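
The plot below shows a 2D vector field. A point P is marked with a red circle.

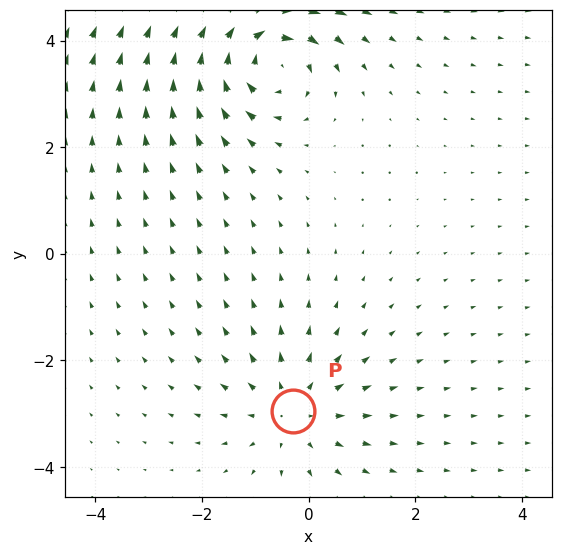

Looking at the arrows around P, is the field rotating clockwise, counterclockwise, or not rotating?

not rotating

Near P at (-0.3, -2.9) the arrows show no circulation. The curl there is ≈0.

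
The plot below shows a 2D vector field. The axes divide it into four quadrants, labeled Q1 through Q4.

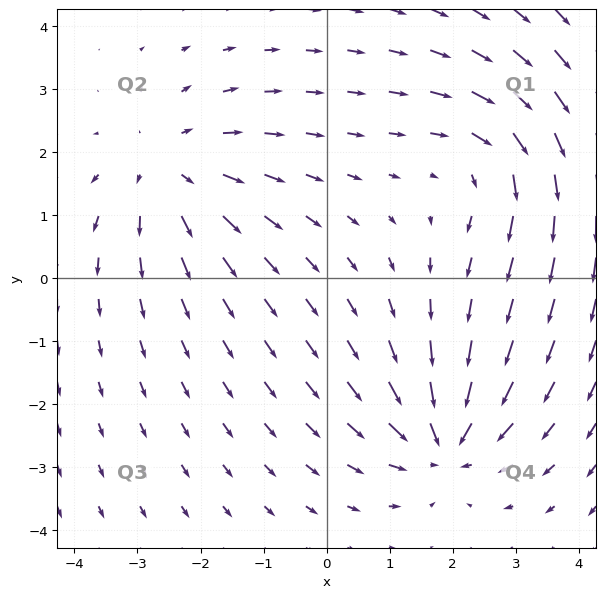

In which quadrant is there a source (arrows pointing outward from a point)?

Q2

The source sits at approximately (-2.5, 1.7), which lies in quadrant Q2. The divergence there is about +3, positive as expected for a source.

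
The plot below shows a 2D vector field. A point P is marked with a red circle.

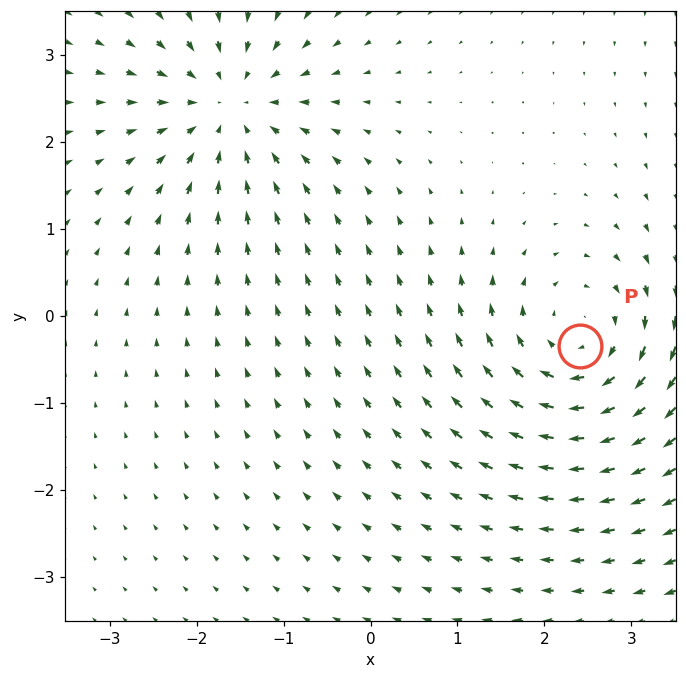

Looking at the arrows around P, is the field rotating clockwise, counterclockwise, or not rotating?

clockwise

Near P at (2.4, -0.3) the arrows circulate clockwise. The curl (z-component) there is about -5; negative curl means clockwise rotation.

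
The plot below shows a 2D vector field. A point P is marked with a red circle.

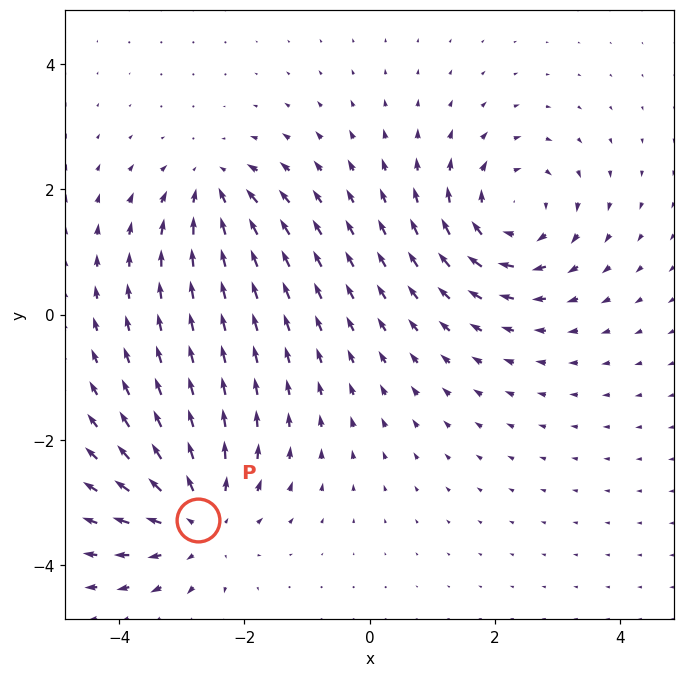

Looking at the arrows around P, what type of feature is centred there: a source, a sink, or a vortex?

source

At P (-2.7, -3.3) the arrows spread outward. Divergence about +5, curl ≈0 — positive divergence with near-zero curl is a source.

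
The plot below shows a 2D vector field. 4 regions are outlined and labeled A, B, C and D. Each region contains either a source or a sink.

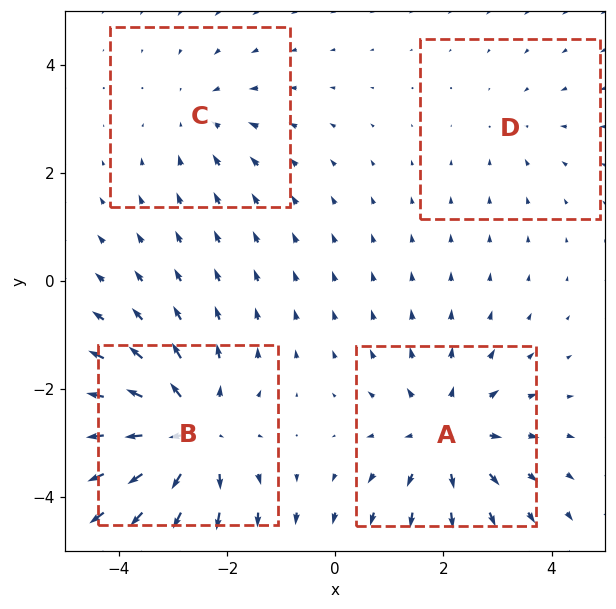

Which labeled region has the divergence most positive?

Divergence at each region's feature centre — A: about +4, B: about +6, C: about -3, D: about -2. Region B is most positive.

B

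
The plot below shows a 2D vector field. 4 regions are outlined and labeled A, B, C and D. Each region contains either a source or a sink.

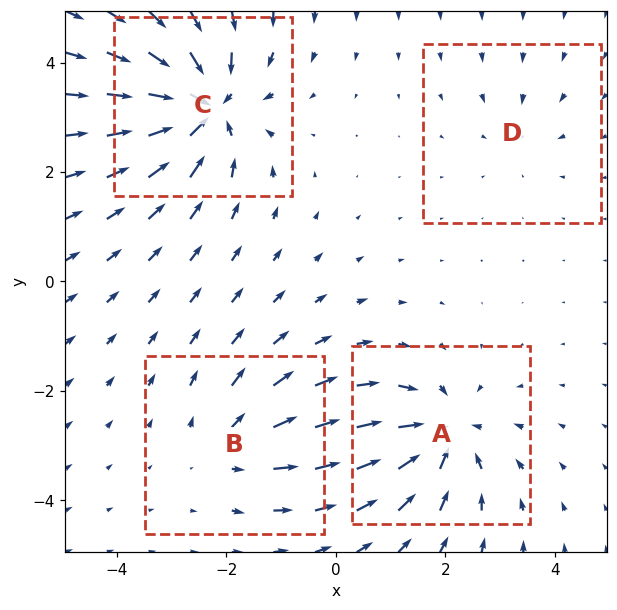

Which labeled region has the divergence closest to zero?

D

Divergence at each region's feature centre — A: about -5, B: about +4, C: about -7, D: about -2. Region D is closest to zero.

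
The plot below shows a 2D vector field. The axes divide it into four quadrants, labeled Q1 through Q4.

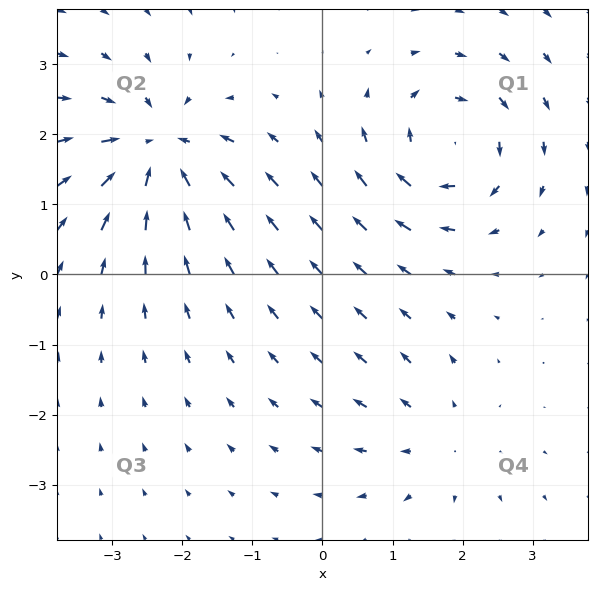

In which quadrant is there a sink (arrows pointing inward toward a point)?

Q2

The sink sits at approximately (-2.3, 1.8), which lies in quadrant Q2. The divergence there is about -6, negative as expected for a sink.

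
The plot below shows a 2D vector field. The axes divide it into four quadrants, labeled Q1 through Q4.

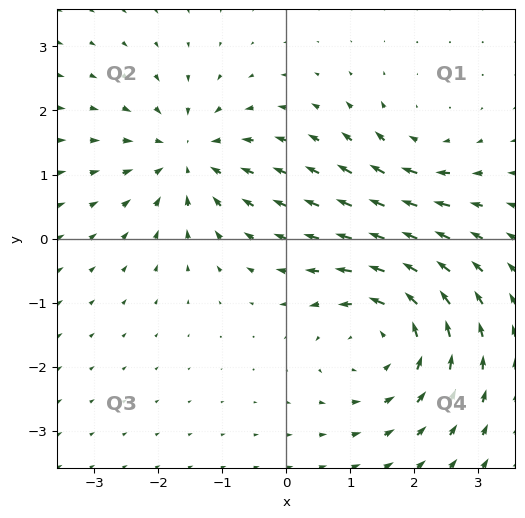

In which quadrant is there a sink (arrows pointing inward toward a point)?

The sink sits at approximately (-1.6, 1.3), which lies in quadrant Q2. The divergence there is about -4, negative as expected for a sink.

Q2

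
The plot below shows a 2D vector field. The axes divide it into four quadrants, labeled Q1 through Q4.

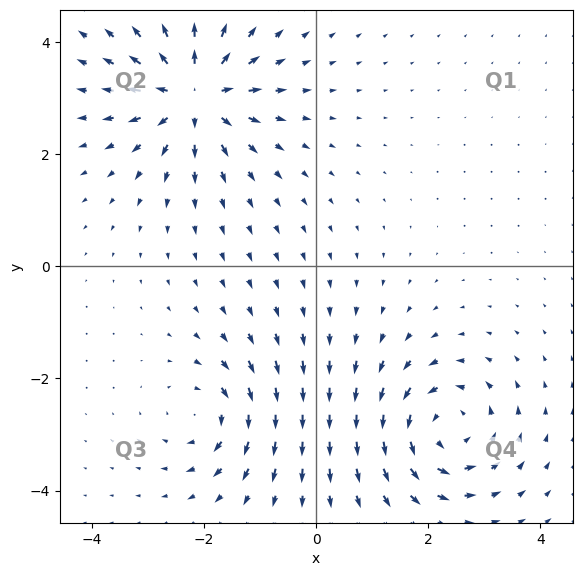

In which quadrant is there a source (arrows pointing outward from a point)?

The source sits at approximately (-2.2, 3.1), which lies in quadrant Q2. The divergence there is about +5, positive as expected for a source.

Q2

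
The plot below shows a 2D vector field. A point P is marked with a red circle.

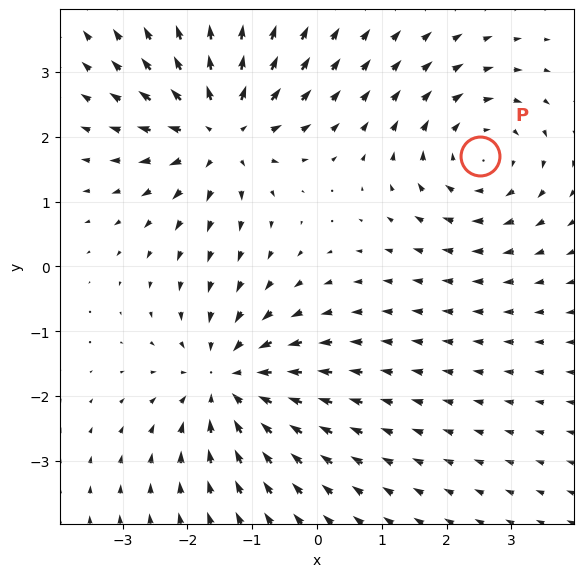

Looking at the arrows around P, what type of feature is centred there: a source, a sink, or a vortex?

At P (2.5, 1.7) the arrows circulate clockwise. Divergence ≈0, curl about -2 — near-zero divergence with nonzero curl is a vortex.

vortex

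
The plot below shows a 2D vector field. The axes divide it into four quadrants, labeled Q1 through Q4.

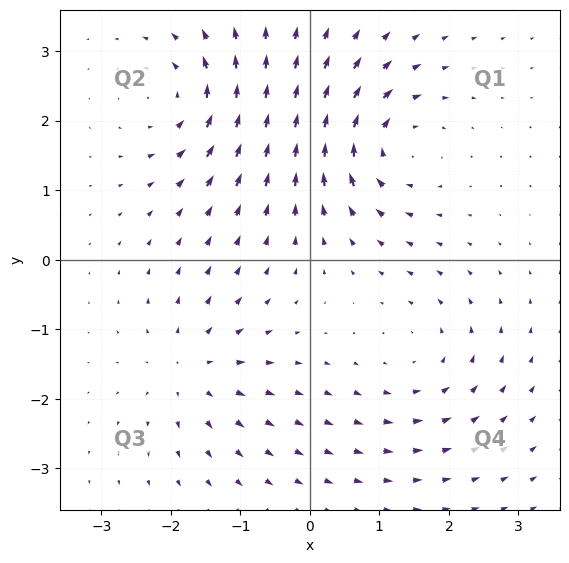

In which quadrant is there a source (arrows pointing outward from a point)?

Q3

The source sits at approximately (-1.7, -1.6), which lies in quadrant Q3. The divergence there is about +5, positive as expected for a source.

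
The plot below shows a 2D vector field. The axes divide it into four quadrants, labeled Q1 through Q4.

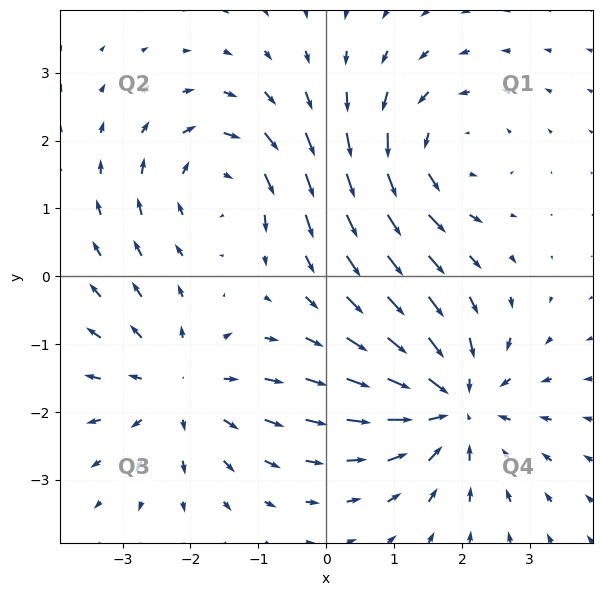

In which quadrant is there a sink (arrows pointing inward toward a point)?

Q4

The sink sits at approximately (1.9, -1.9), which lies in quadrant Q4. The divergence there is about -5, negative as expected for a sink.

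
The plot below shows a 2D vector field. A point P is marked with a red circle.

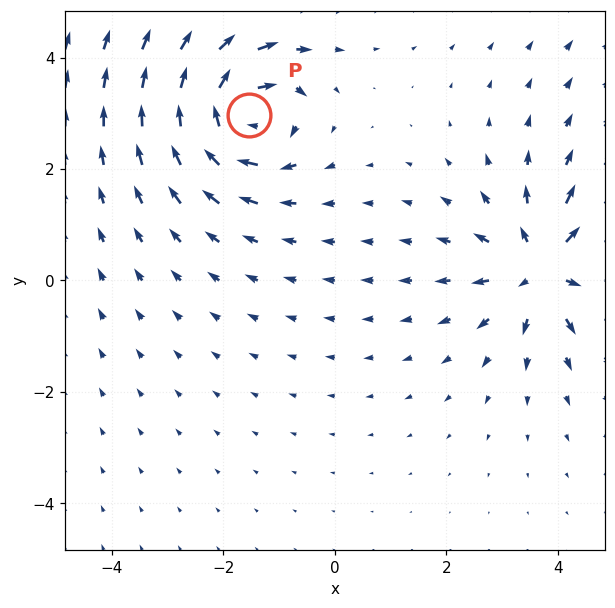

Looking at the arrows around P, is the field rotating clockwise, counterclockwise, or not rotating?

Near P at (-1.5, 3.0) the arrows circulate clockwise. The curl (z-component) there is about -7; negative curl means clockwise rotation.

clockwise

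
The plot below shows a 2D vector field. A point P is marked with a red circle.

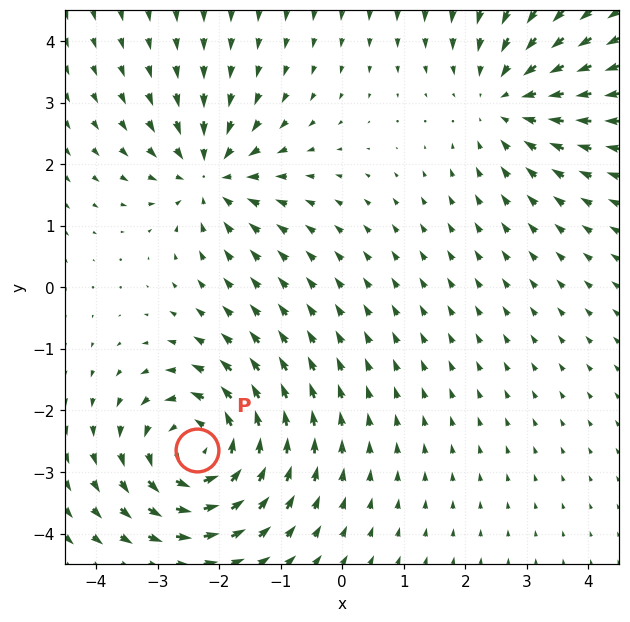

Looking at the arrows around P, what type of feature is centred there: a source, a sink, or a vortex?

At P (-2.4, -2.6) the arrows circulate counterclockwise. Divergence ≈0, curl about +5 — near-zero divergence with nonzero curl is a vortex.

vortex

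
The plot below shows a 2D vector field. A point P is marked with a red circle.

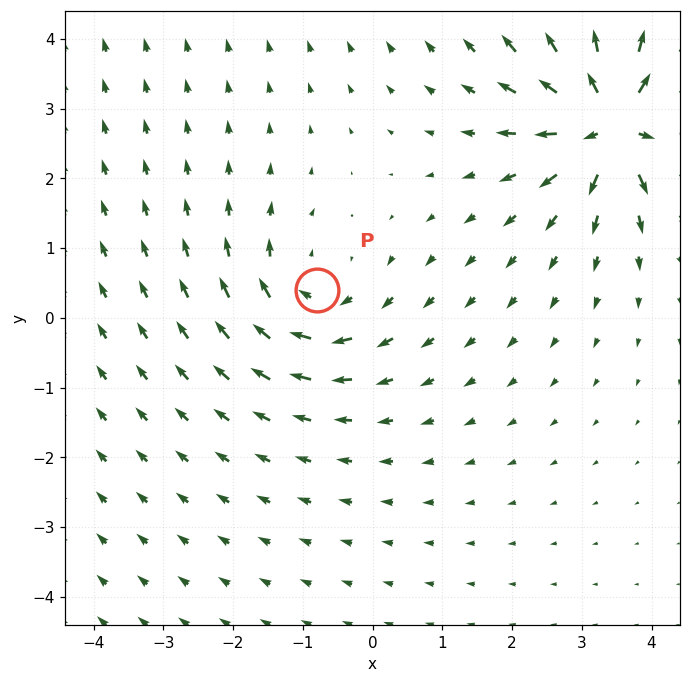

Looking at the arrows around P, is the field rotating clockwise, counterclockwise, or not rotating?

clockwise

Near P at (-0.8, 0.4) the arrows circulate clockwise. The curl (z-component) there is about -3; negative curl means clockwise rotation.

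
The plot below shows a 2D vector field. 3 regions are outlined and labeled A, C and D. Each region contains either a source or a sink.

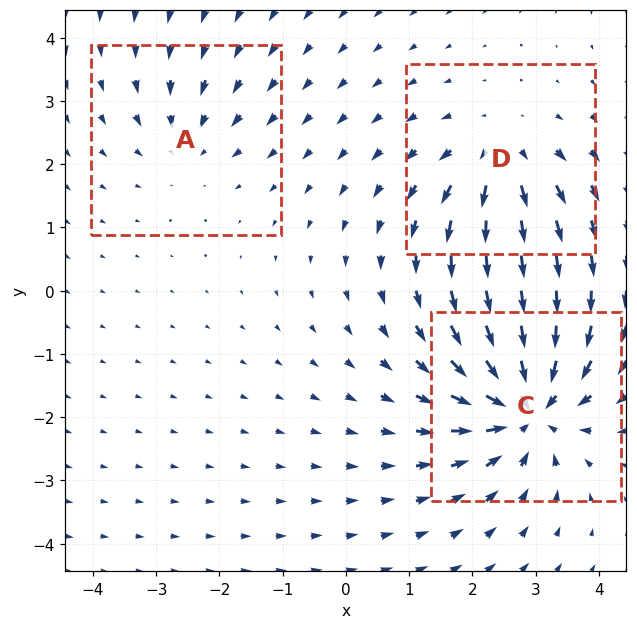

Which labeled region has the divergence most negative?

C

Divergence at each region's feature centre — A: about -2, C: about -6, D: about +4. Region C is most negative.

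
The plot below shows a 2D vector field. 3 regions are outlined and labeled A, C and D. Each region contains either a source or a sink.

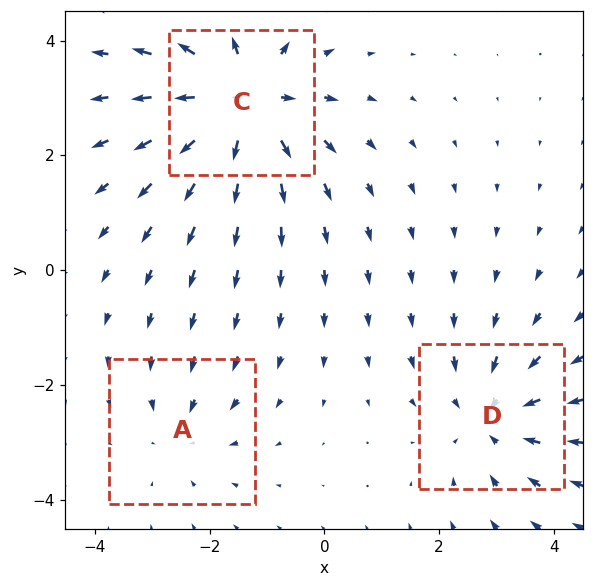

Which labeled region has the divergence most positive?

C

Divergence at each region's feature centre — A: about -2, C: about +4, D: about -3. Region C is most positive.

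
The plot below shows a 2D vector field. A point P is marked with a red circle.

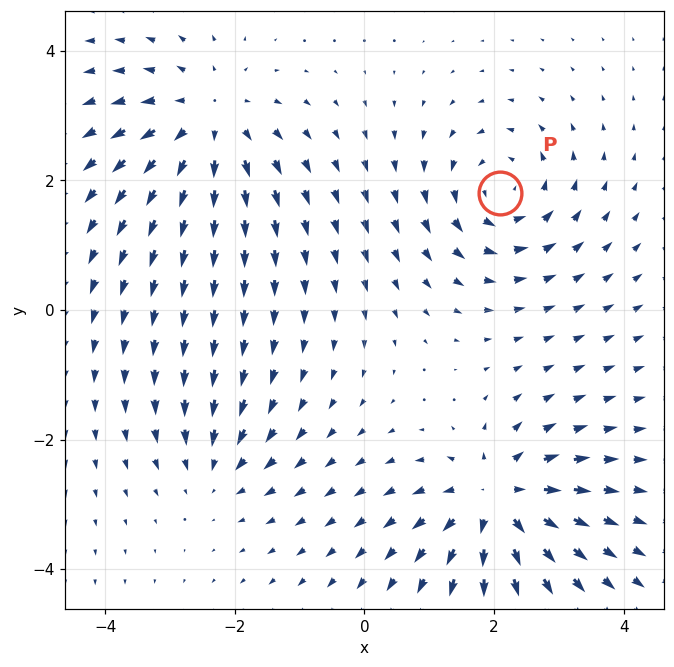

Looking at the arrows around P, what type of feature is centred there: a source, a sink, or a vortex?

vortex

At P (2.1, 1.8) the arrows circulate counterclockwise. Divergence ≈0, curl about +5 — near-zero divergence with nonzero curl is a vortex.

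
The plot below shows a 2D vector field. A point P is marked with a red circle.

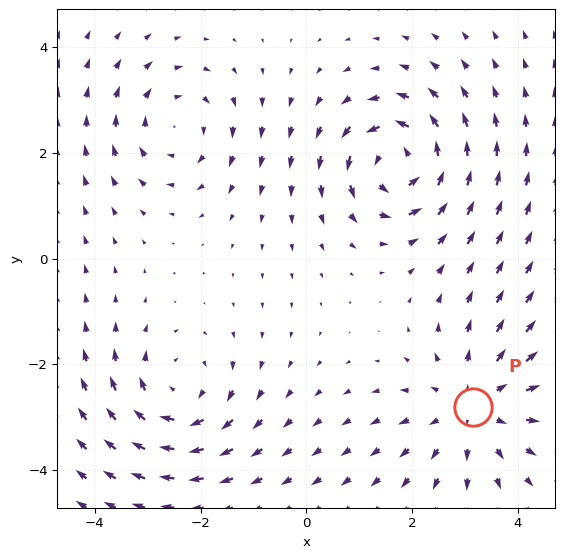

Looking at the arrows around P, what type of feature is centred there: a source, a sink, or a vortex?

At P (3.2, -2.8) the arrows spread outward. Divergence about +4, curl ≈0 — positive divergence with near-zero curl is a source.

source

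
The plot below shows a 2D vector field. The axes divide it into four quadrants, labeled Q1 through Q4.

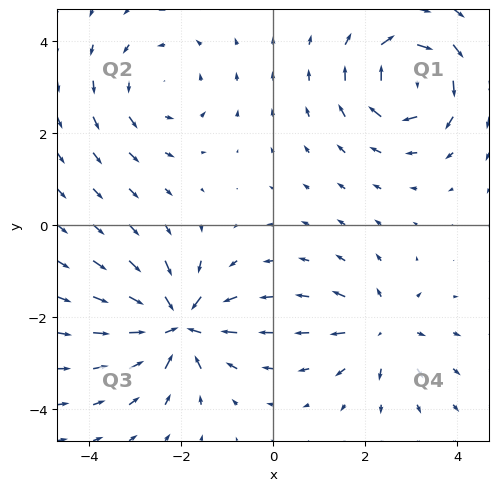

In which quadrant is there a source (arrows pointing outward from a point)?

Q4

The source sits at approximately (2.4, -2.3), which lies in quadrant Q4. The divergence there is about +4, positive as expected for a source.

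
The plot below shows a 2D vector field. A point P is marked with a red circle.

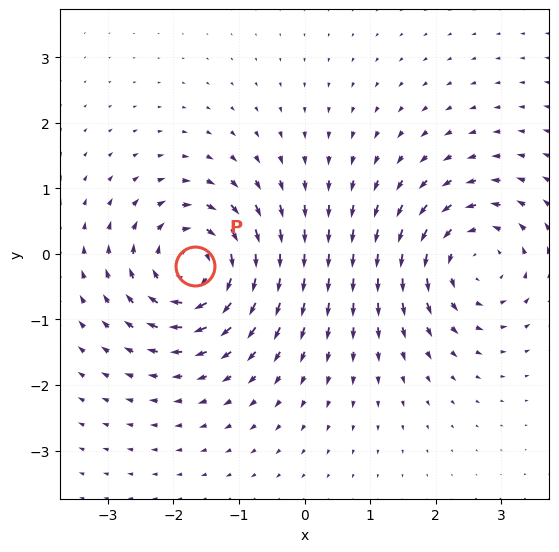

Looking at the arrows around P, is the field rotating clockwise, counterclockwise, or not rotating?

clockwise

Near P at (-1.7, -0.2) the arrows circulate clockwise. The curl (z-component) there is about -6; negative curl means clockwise rotation.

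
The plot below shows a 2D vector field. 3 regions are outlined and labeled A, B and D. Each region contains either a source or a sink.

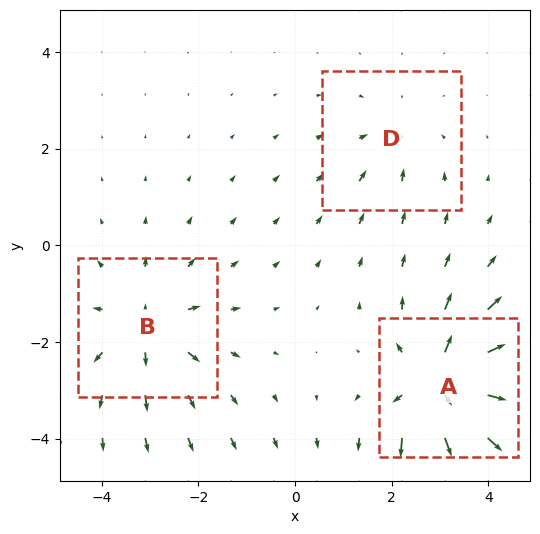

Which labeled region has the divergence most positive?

Divergence at each region's feature centre — A: about +5, B: about +3, D: about -2. Region A is most positive.

A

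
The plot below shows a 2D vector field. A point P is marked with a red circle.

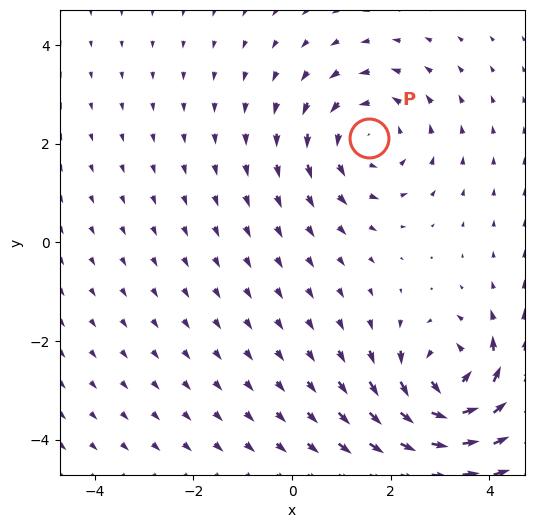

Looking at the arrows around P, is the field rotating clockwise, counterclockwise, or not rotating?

counterclockwise

Near P at (1.6, 2.1) the arrows circulate counterclockwise. The curl (z-component) there is about +3; positive curl means counterclockwise rotation.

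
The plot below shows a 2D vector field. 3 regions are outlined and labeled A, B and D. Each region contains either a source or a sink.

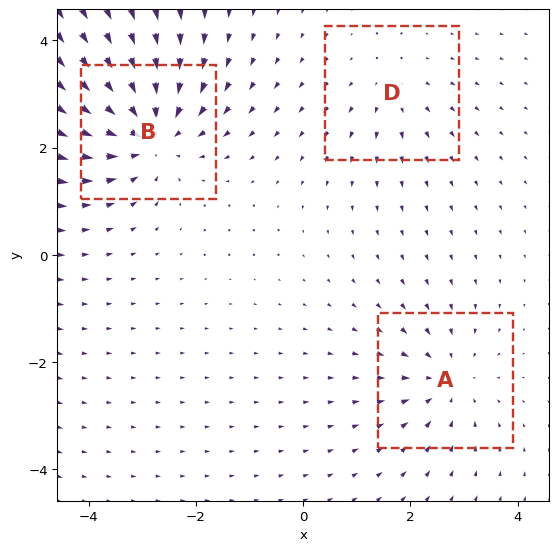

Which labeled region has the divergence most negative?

Divergence at each region's feature centre — A: about -3, B: about -5, D: about +2. Region B is most negative.

B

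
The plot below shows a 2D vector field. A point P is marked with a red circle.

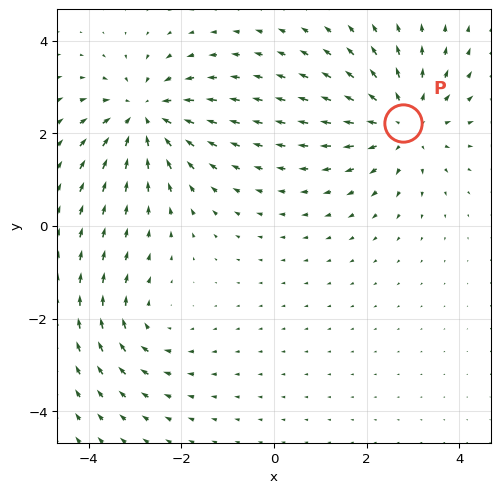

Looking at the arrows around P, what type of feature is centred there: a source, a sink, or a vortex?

At P (2.8, 2.2) the arrows spread outward. Divergence about +4, curl ≈0 — positive divergence with near-zero curl is a source.

source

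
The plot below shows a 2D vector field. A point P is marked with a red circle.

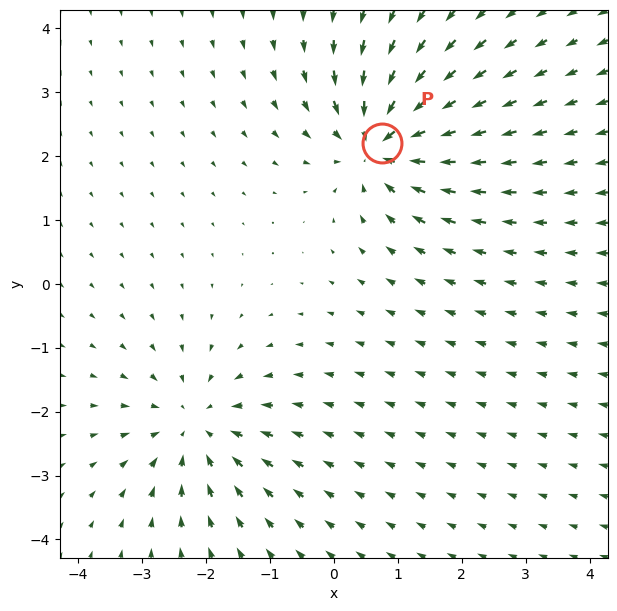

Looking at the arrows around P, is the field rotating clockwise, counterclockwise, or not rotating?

Near P at (0.7, 2.2) the arrows show no circulation. The curl there is ≈0.

not rotating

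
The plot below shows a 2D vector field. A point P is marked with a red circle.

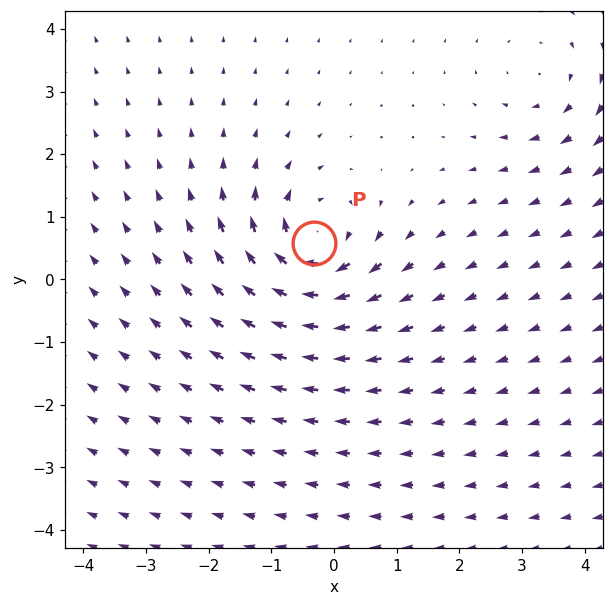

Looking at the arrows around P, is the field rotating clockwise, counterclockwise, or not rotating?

Near P at (-0.3, 0.6) the arrows circulate clockwise. The curl (z-component) there is about -7; negative curl means clockwise rotation.

clockwise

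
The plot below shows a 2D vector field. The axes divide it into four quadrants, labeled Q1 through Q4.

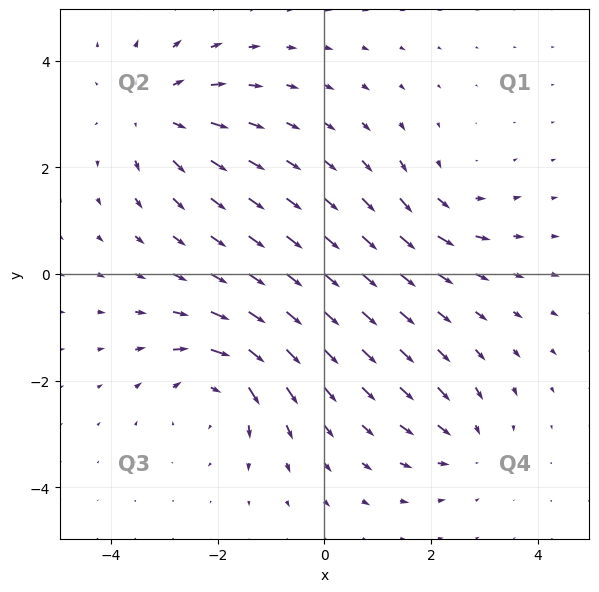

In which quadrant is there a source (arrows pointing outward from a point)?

Q2

The source sits at approximately (-3.2, 3.0), which lies in quadrant Q2. The divergence there is about +4, positive as expected for a source.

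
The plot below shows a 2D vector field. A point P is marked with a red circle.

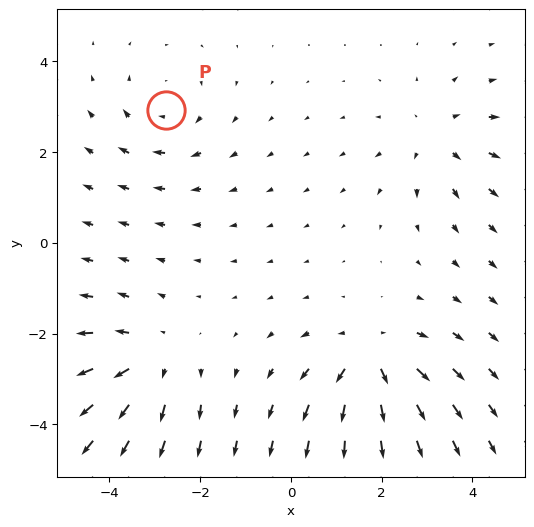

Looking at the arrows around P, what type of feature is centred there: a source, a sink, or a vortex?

vortex

At P (-2.8, 2.9) the arrows circulate clockwise. Divergence ≈0, curl about -3 — near-zero divergence with nonzero curl is a vortex.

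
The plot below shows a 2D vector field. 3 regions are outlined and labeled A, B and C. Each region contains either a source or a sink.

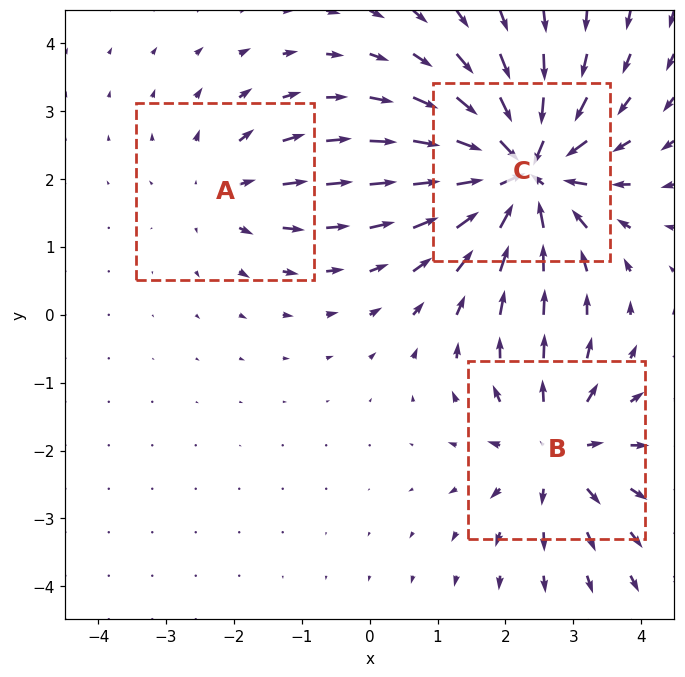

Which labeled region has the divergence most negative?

Divergence at each region's feature centre — A: about +2, B: about +3, C: about -6. Region C is most negative.

C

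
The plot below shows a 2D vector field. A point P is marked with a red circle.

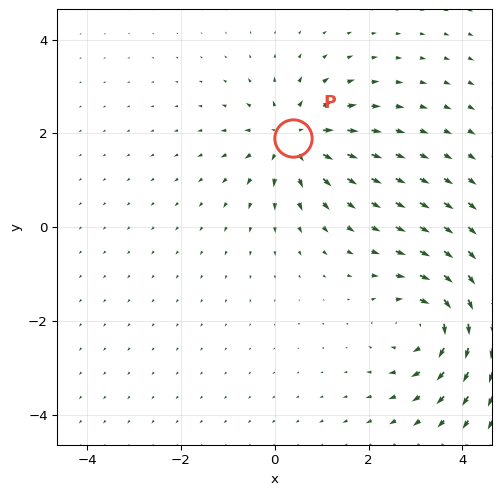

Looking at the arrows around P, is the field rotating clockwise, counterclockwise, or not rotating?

not rotating

Near P at (0.4, 1.9) the arrows show no circulation. The curl there is ≈0.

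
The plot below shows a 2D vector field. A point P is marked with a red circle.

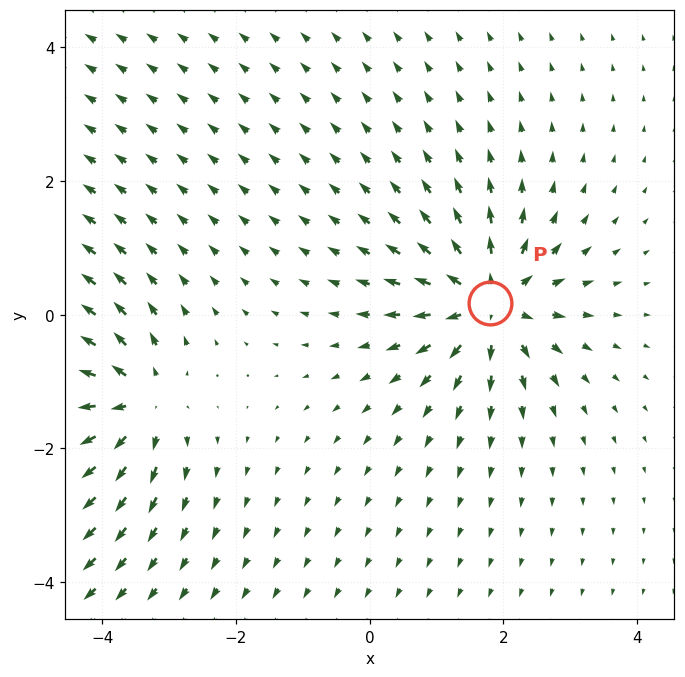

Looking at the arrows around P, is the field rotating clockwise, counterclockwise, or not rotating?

not rotating

Near P at (1.8, 0.2) the arrows show no circulation. The curl there is ≈0.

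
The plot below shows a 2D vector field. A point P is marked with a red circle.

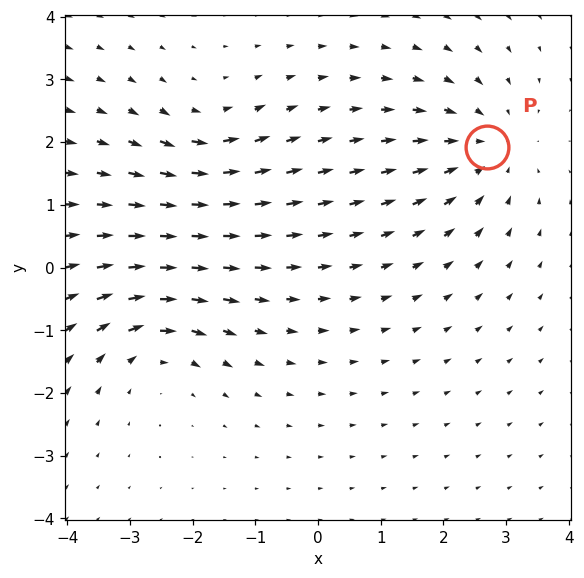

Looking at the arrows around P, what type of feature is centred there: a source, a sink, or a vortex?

At P (2.7, 1.9) the arrows converge inward. Divergence about -4, curl ≈0 — negative divergence with near-zero curl is a sink.

sink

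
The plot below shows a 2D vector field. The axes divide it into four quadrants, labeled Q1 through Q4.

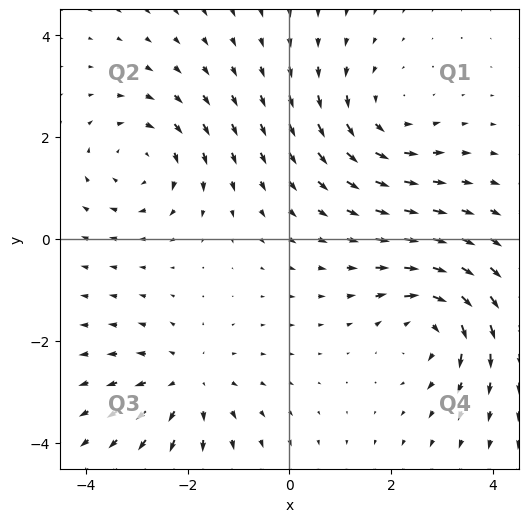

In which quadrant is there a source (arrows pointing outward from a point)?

The source sits at approximately (-2.0, -2.8), which lies in quadrant Q3. The divergence there is about +4, positive as expected for a source.

Q3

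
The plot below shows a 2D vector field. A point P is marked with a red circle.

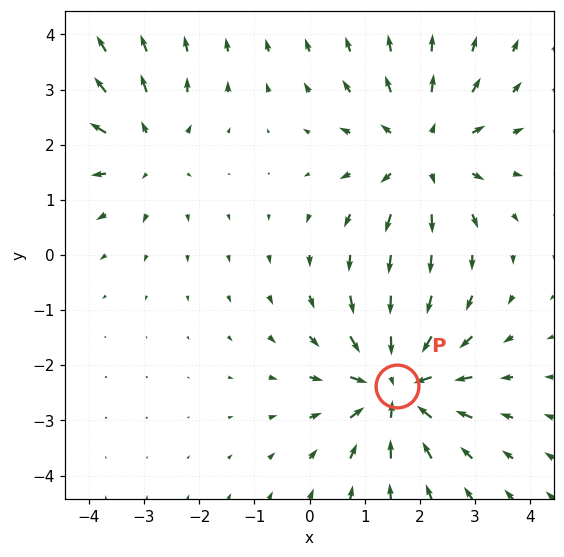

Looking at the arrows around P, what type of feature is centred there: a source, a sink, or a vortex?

At P (1.6, -2.4) the arrows converge inward. Divergence about -6, curl ≈0 — negative divergence with near-zero curl is a sink.

sink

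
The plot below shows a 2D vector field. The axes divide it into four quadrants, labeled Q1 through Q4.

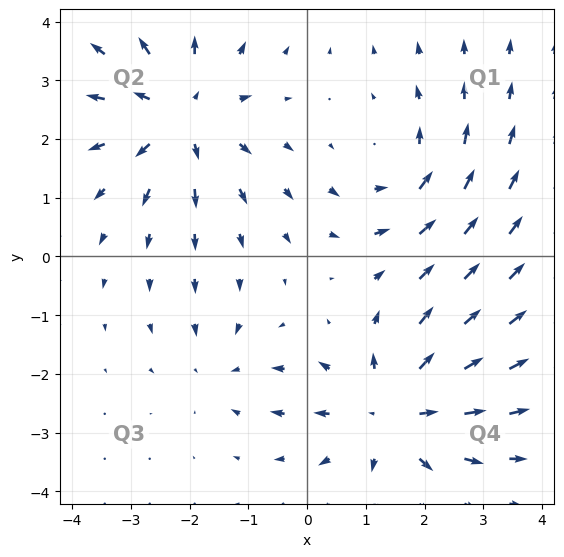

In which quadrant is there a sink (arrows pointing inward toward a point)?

Q3

The sink sits at approximately (-1.4, -1.9), which lies in quadrant Q3. The divergence there is about -2, negative as expected for a sink.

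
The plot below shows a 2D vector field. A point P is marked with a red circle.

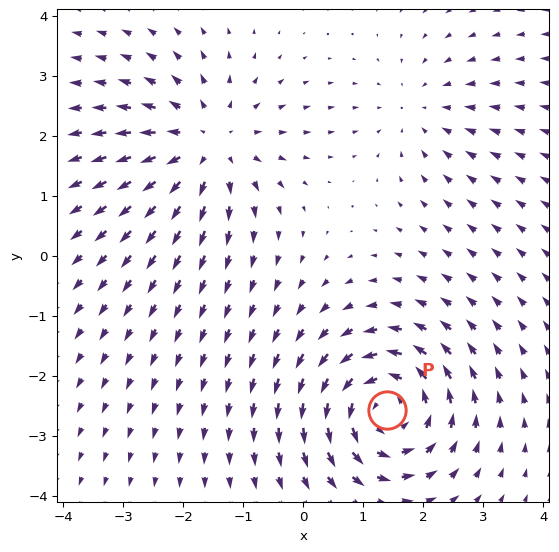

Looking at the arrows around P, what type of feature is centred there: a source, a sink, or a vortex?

At P (1.4, -2.6) the arrows circulate counterclockwise. Divergence ≈0, curl about +6 — near-zero divergence with nonzero curl is a vortex.

vortex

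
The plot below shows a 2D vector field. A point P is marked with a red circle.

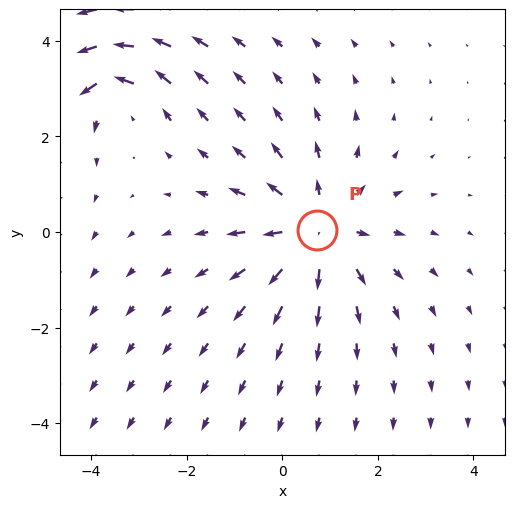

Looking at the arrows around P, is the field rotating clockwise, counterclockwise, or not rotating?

Near P at (0.7, 0.0) the arrows show no circulation. The curl there is ≈0.

not rotating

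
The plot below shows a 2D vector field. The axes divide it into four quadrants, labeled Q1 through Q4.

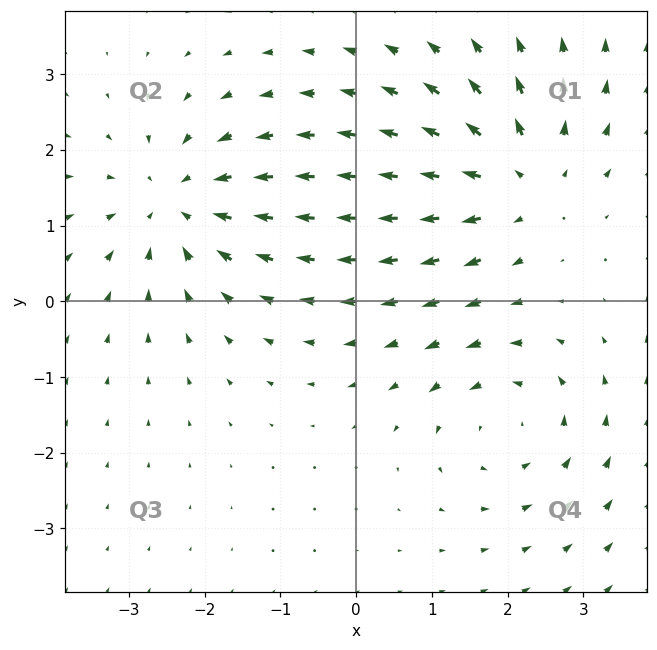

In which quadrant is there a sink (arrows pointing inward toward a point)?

The sink sits at approximately (-2.4, 1.3), which lies in quadrant Q2. The divergence there is about -5, negative as expected for a sink.

Q2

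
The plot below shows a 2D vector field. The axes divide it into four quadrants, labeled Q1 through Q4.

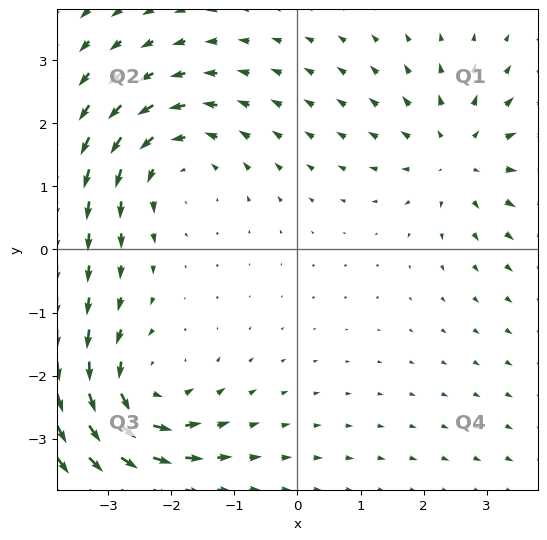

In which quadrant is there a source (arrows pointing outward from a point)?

The source sits at approximately (2.6, 1.5), which lies in quadrant Q1. The divergence there is about +3, positive as expected for a source.

Q1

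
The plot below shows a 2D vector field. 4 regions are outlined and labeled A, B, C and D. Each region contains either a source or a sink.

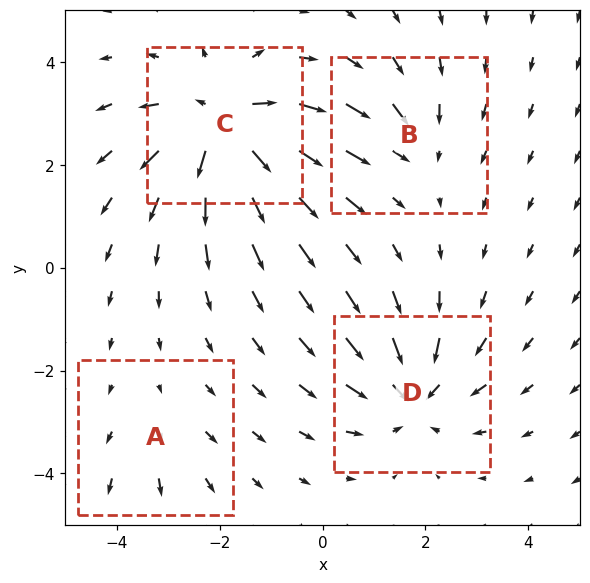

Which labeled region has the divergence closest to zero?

Divergence at each region's feature centre — A: about +2, B: about -3, C: about +7, D: about -5. Region A is closest to zero.

A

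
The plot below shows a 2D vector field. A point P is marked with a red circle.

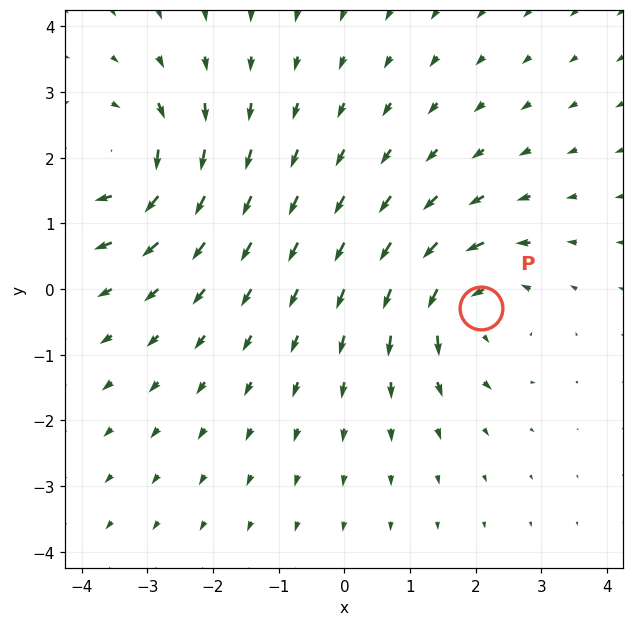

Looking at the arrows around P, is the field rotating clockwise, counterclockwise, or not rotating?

Near P at (2.1, -0.3) the arrows circulate counterclockwise. The curl (z-component) there is about +3; positive curl means counterclockwise rotation.

counterclockwise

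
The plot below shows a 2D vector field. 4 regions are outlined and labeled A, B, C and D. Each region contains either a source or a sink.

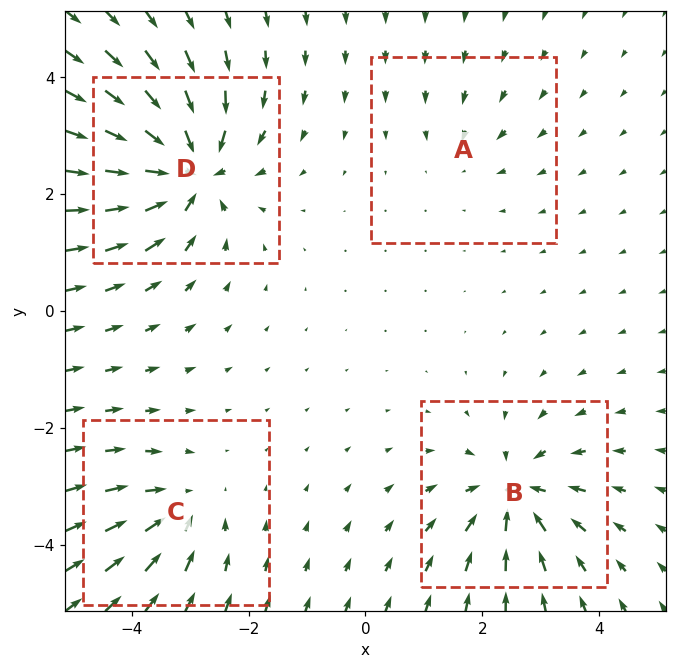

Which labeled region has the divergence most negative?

Divergence at each region's feature centre — A: about -2, B: about -6, C: about -4, D: about -8. Region D is most negative.

D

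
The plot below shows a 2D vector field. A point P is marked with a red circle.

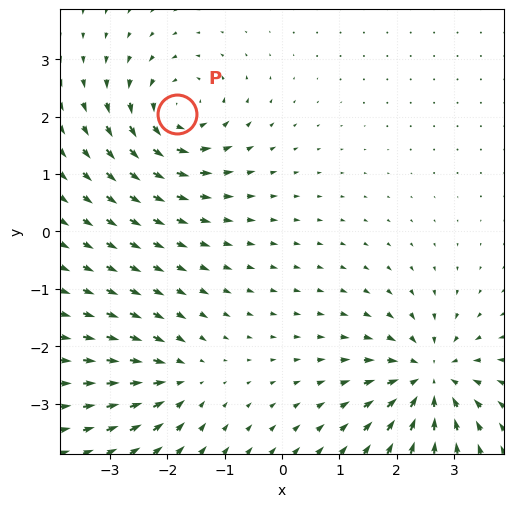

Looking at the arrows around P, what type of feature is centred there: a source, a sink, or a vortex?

At P (-1.8, 2.0) the arrows circulate counterclockwise. Divergence ≈0, curl about +6 — near-zero divergence with nonzero curl is a vortex.

vortex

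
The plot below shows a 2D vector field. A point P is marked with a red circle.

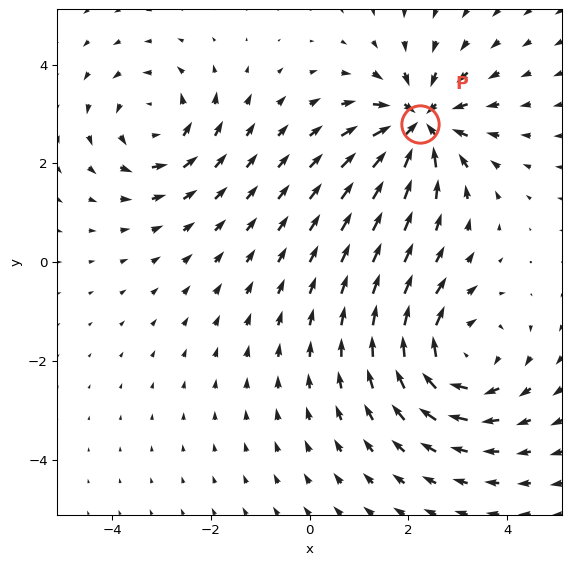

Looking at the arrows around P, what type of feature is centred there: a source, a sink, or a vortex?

At P (2.2, 2.8) the arrows converge inward. Divergence about -6, curl ≈0 — negative divergence with near-zero curl is a sink.

sink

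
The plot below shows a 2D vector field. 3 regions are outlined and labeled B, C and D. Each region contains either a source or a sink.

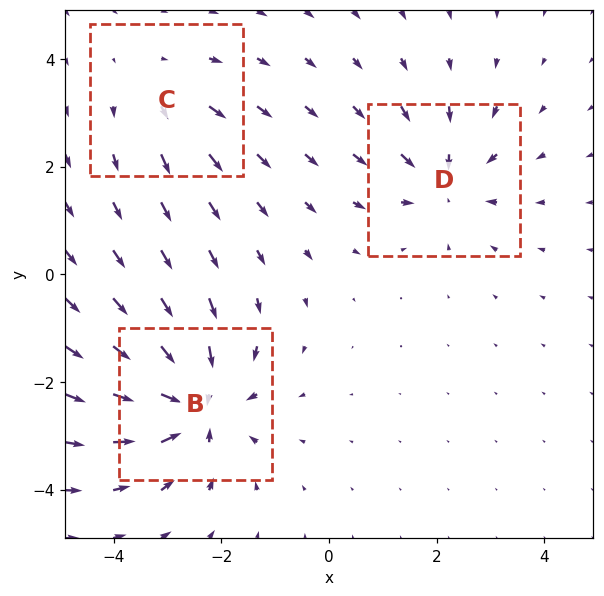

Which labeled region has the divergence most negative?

B

Divergence at each region's feature centre — B: about -5, C: about +2, D: about -4. Region B is most negative.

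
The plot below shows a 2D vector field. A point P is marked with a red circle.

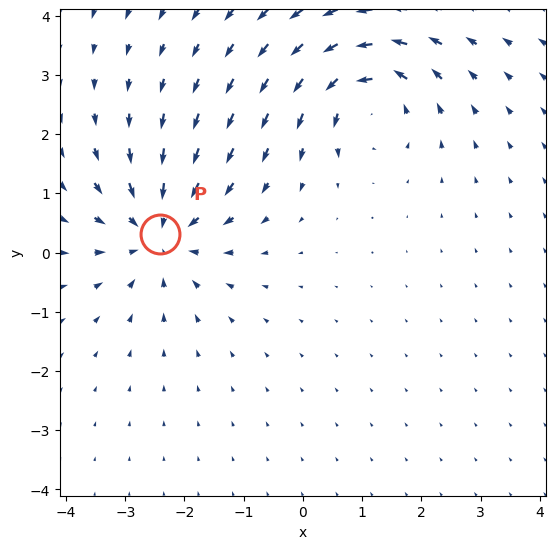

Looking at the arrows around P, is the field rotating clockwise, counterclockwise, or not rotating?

not rotating

Near P at (-2.4, 0.3) the arrows show no circulation. The curl there is ≈0.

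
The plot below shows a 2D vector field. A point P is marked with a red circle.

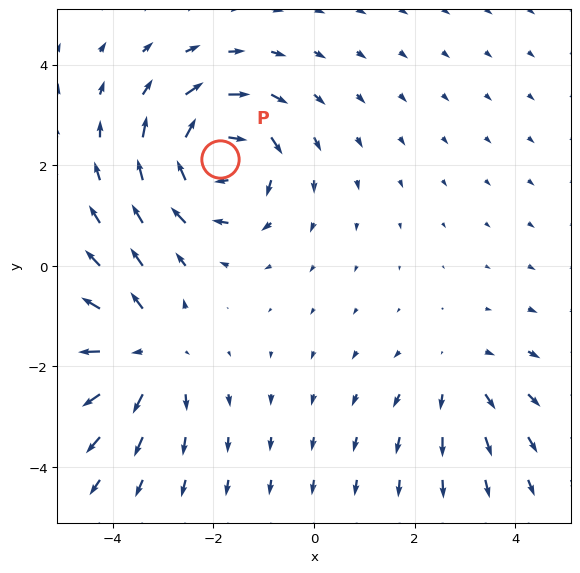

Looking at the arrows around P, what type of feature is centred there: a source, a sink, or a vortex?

At P (-1.9, 2.1) the arrows circulate clockwise. Divergence ≈0, curl about -6 — near-zero divergence with nonzero curl is a vortex.

vortex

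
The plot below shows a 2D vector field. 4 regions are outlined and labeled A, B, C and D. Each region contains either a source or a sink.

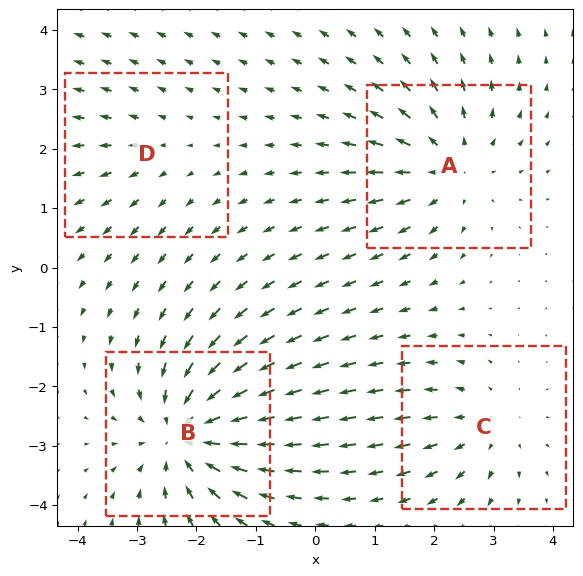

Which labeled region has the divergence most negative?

Divergence at each region's feature centre — A: about +4, B: about -6, C: about +3, D: about +2. Region B is most negative.

B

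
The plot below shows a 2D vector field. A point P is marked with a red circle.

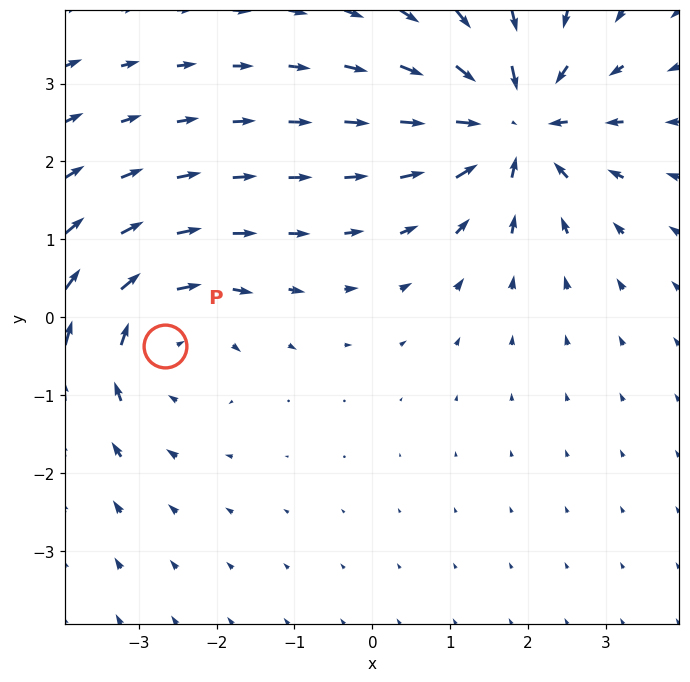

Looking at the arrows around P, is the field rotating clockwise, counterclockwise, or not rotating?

clockwise

Near P at (-2.7, -0.4) the arrows circulate clockwise. The curl (z-component) there is about -3; negative curl means clockwise rotation.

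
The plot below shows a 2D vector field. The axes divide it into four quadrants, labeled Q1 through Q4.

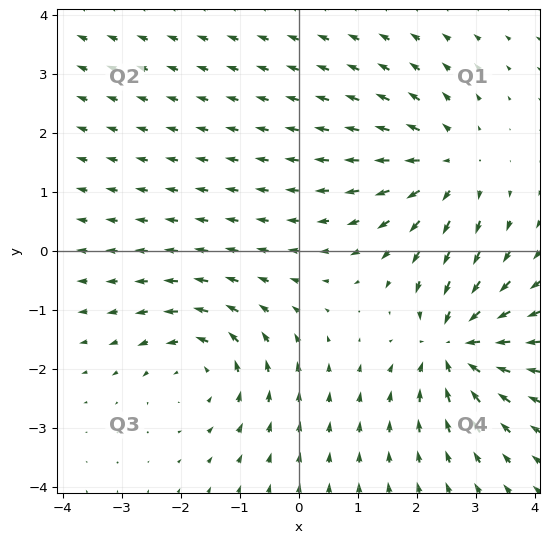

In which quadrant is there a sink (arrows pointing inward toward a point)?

The sink sits at approximately (2.6, -1.6), which lies in quadrant Q4. The divergence there is about -5, negative as expected for a sink.

Q4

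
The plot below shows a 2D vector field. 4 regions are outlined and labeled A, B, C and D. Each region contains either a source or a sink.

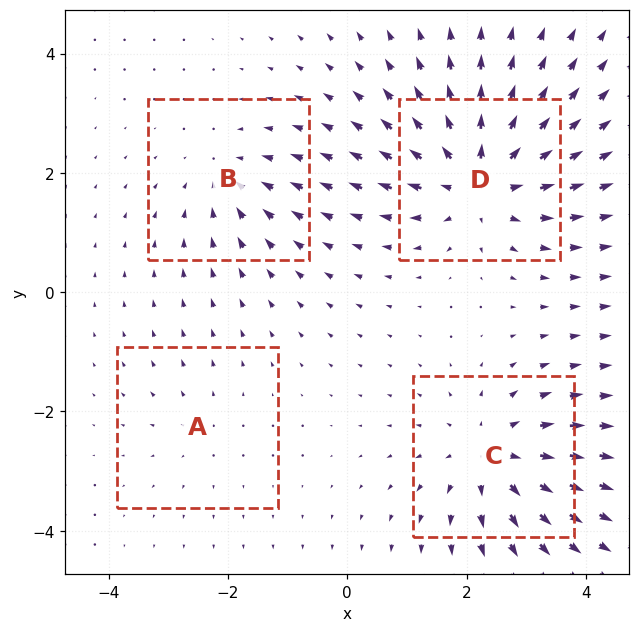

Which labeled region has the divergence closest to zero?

Divergence at each region's feature centre — A: about +2, B: about -3, C: about +5, D: about +7. Region A is closest to zero.

A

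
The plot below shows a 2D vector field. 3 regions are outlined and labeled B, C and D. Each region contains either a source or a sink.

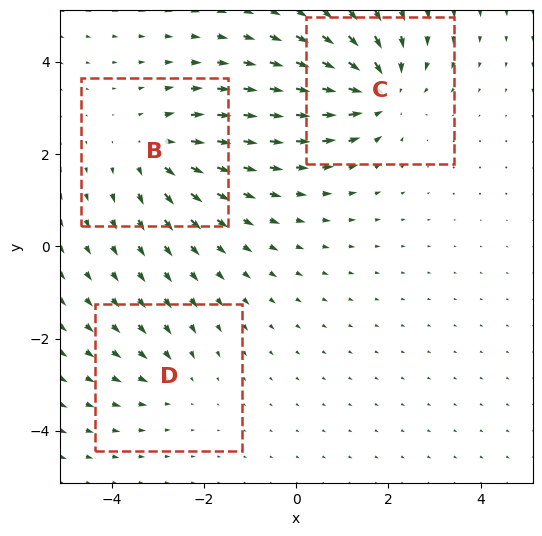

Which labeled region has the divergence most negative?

C

Divergence at each region's feature centre — B: about +3, C: about -4, D: about -2. Region C is most negative.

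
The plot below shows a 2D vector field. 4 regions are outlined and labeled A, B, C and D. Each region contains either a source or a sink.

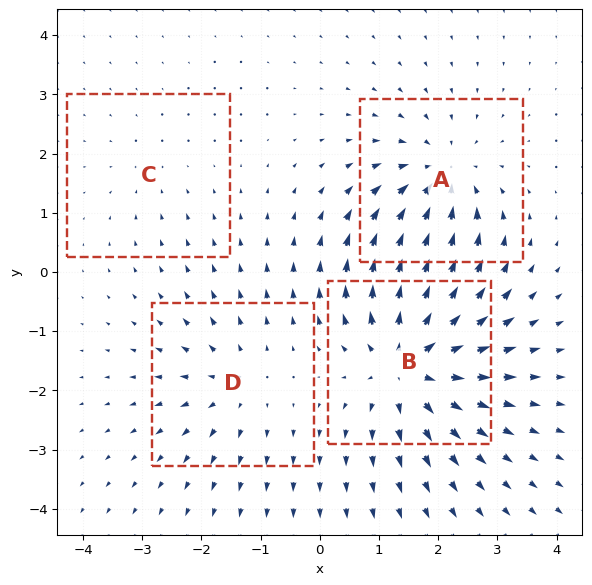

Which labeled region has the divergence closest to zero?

C

Divergence at each region's feature centre — A: about -5, B: about +7, C: about -2, D: about +4. Region C is closest to zero.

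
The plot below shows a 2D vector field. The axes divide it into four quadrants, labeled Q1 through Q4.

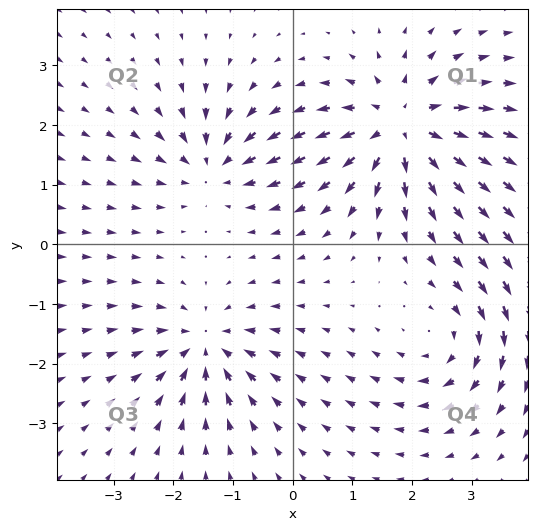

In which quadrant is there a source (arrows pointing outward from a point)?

Q1

The source sits at approximately (1.8, 2.0), which lies in quadrant Q1. The divergence there is about +6, positive as expected for a source.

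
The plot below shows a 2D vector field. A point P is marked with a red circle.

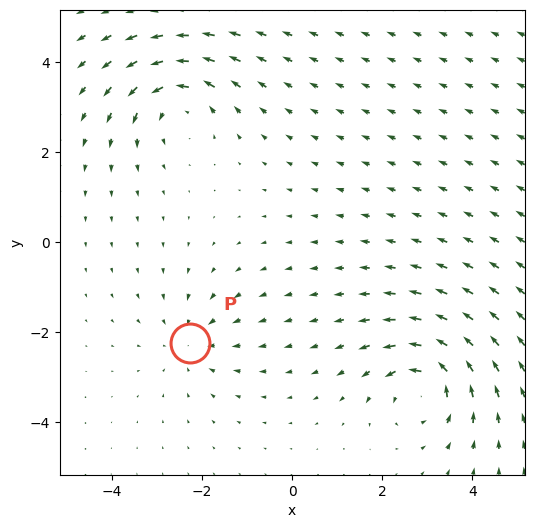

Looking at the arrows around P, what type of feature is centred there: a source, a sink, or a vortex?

sink

At P (-2.3, -2.2) the arrows converge inward. Divergence about -3, curl ≈0 — negative divergence with near-zero curl is a sink.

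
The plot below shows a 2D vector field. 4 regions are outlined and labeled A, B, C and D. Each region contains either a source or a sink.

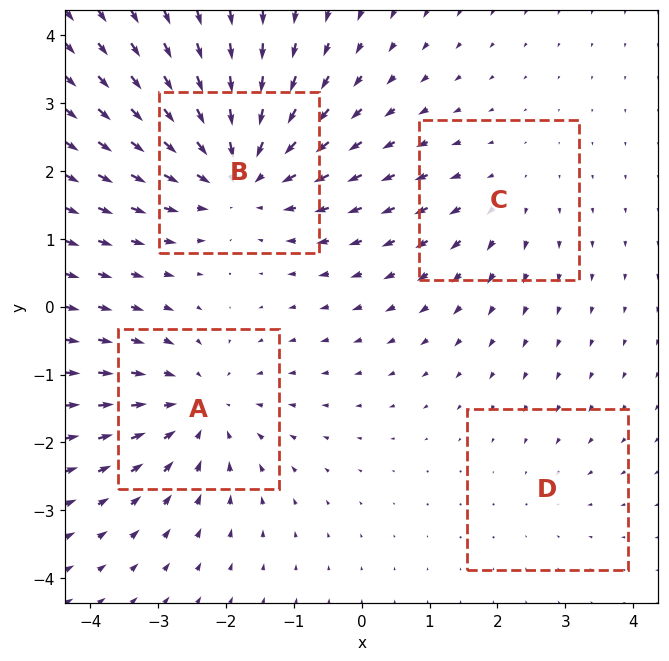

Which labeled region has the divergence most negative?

B

Divergence at each region's feature centre — A: about -5, B: about -6, C: about +3, D: about -2. Region B is most negative.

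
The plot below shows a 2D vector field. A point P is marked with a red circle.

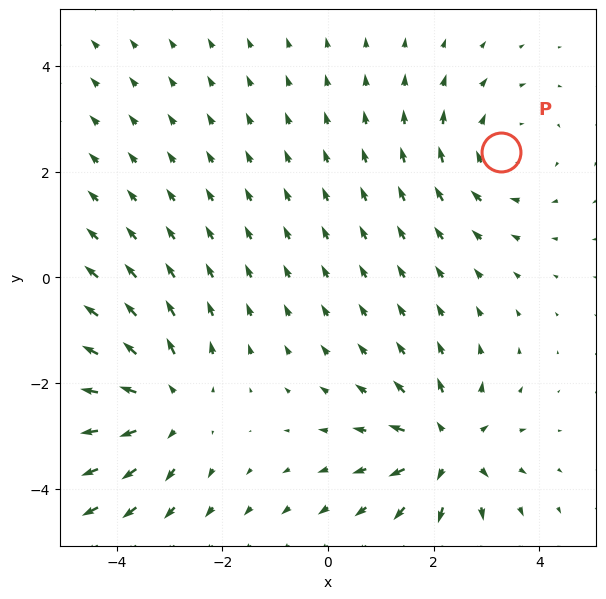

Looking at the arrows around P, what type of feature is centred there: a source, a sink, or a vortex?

At P (3.3, 2.4) the arrows circulate clockwise. Divergence ≈0, curl about -3 — near-zero divergence with nonzero curl is a vortex.

vortex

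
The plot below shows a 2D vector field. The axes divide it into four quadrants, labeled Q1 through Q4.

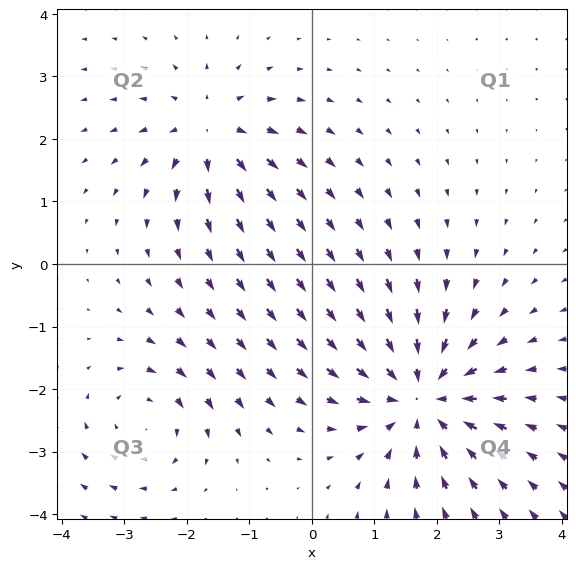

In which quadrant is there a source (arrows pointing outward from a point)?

The source sits at approximately (-1.6, 2.1), which lies in quadrant Q2. The divergence there is about +4, positive as expected for a source.

Q2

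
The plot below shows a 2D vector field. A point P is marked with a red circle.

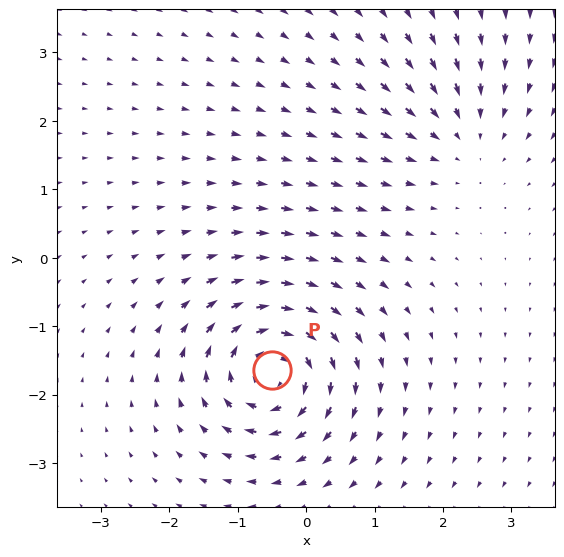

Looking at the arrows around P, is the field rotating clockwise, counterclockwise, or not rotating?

Near P at (-0.5, -1.6) the arrows circulate clockwise. The curl (z-component) there is about -7; negative curl means clockwise rotation.

clockwise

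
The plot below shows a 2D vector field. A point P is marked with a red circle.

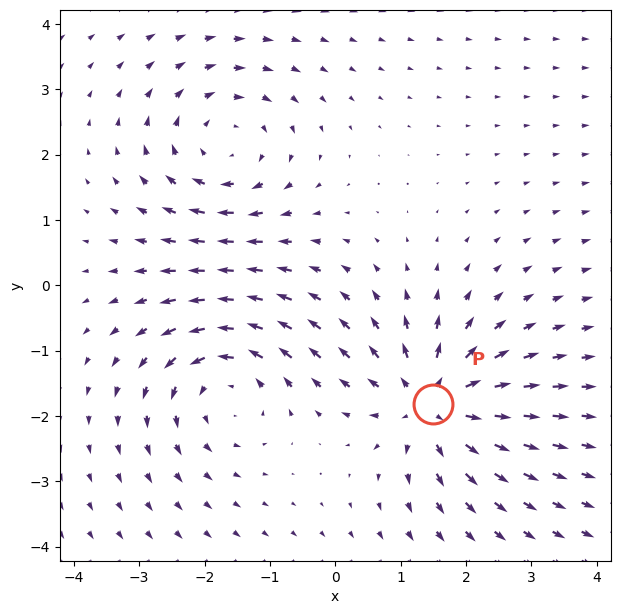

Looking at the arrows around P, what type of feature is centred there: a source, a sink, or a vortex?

At P (1.5, -1.8) the arrows spread outward. Divergence about +6, curl ≈0 — positive divergence with near-zero curl is a source.

source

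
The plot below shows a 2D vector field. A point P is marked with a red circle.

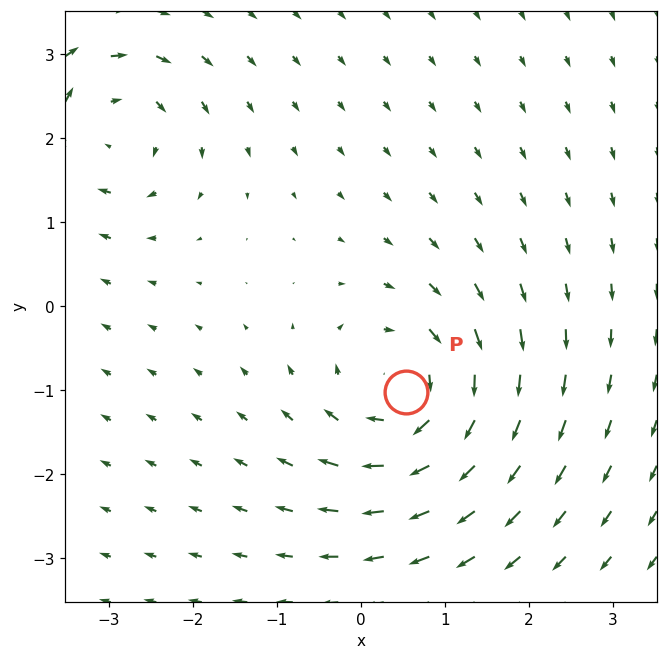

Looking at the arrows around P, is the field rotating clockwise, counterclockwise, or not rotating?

clockwise

Near P at (0.5, -1.0) the arrows circulate clockwise. The curl (z-component) there is about -5; negative curl means clockwise rotation.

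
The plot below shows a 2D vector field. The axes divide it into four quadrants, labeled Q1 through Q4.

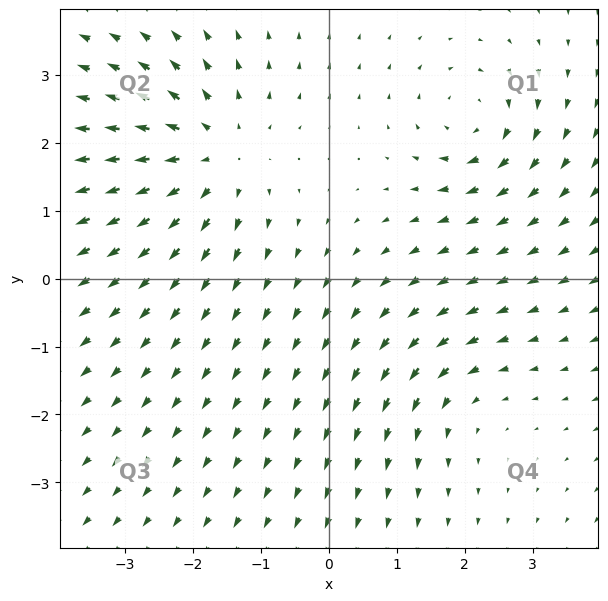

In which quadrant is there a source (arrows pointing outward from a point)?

The source sits at approximately (-1.7, 1.8), which lies in quadrant Q2. The divergence there is about +4, positive as expected for a source.

Q2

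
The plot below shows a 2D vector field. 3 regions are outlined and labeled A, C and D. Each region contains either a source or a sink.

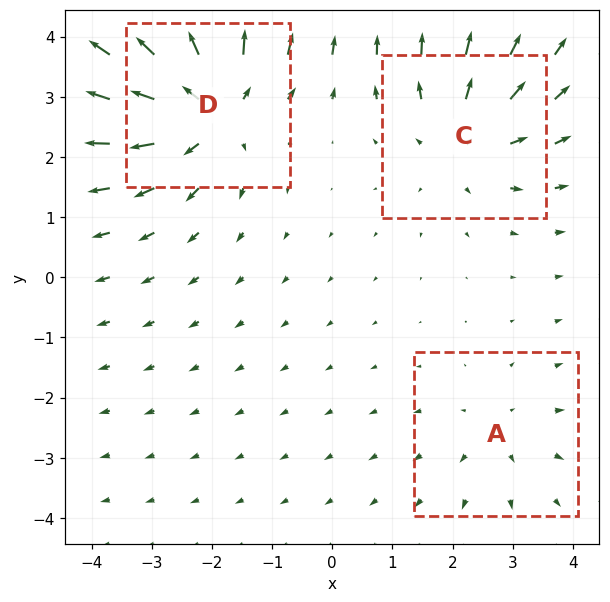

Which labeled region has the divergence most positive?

Divergence at each region's feature centre — A: about +2, C: about +3, D: about +5. Region D is most positive.

D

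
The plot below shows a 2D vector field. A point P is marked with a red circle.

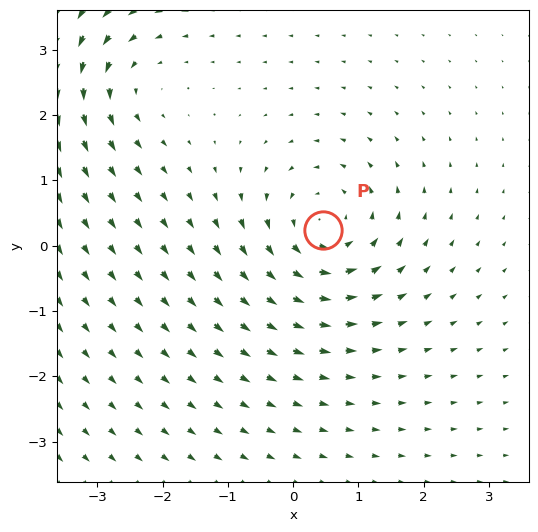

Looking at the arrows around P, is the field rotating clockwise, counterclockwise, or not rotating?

Near P at (0.5, 0.2) the arrows circulate counterclockwise. The curl (z-component) there is about +4; positive curl means counterclockwise rotation.

counterclockwise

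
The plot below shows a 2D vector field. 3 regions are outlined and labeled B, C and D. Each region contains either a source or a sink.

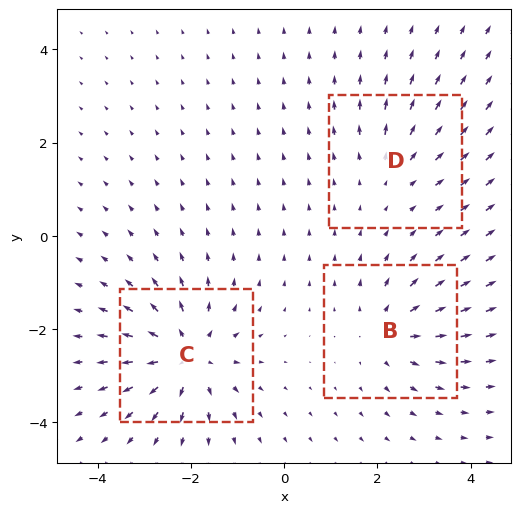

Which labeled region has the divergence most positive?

C

Divergence at each region's feature centre — B: about +3, C: about +5, D: about +2. Region C is most positive.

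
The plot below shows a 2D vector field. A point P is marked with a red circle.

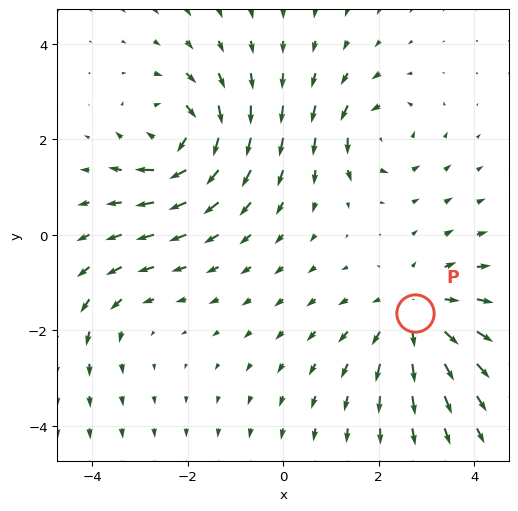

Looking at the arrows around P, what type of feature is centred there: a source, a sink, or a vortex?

At P (2.8, -1.6) the arrows spread outward. Divergence about +4, curl ≈0 — positive divergence with near-zero curl is a source.

source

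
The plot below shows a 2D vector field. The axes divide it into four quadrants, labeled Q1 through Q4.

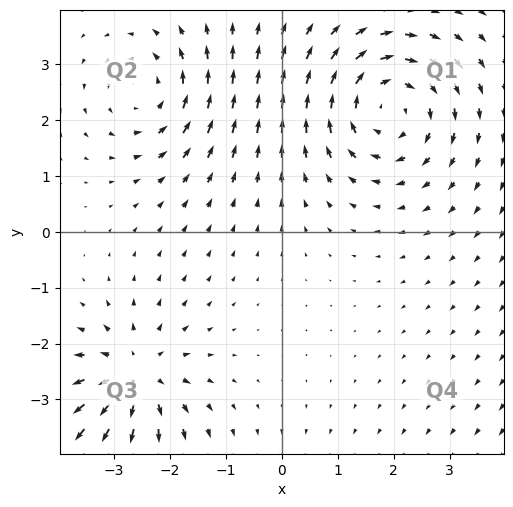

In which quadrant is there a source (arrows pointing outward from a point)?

Q3

The source sits at approximately (-2.6, -2.6), which lies in quadrant Q3. The divergence there is about +4, positive as expected for a source.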